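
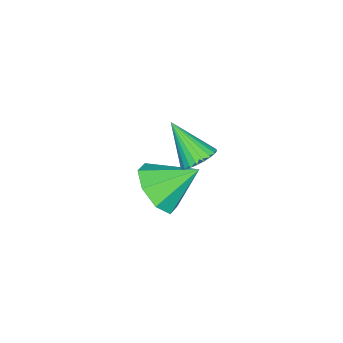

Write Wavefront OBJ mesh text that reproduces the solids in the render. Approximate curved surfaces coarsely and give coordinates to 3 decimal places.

v -0.762 1.166 -0.215
v -0.114 1.046 -0.249
v -0.898 0.074 1.015
v -0.121 1.239 -0.079
v -0.225 1.421 0.071
v -0.411 1.564 0.177
v -0.651 1.646 0.224
v -0.907 1.655 0.203
v -1.142 1.59 0.119
v -1.318 1.46 -0.016
v -1.41 1.285 -0.181
v -1.404 1.092 -0.351
v -1.299 0.91 -0.501
v -1.113 0.767 -0.607
v -0.874 0.685 -0.654
v -0.617 0.676 -0.633
v -0.383 0.742 -0.549
v -0.206 0.872 -0.415
v -1.582 -0.852 -3.45
v -0.742 -0.917 -2.774
v -2.298 0.292 -2.45
v -0.635 -0.341 -3.357
v -1.083 -0.064 -3.995
v -1.823 -0.249 -4.313
v -2.422 -0.787 -4.126
v -2.529 -1.364 -3.543
v -2.081 -1.64 -2.905
v -1.341 -1.455 -2.587
f 2 1 4
f 2 4 3
f 4 1 5
f 4 5 3
f 5 1 6
f 5 6 3
f 6 1 7
f 6 7 3
f 7 1 8
f 7 8 3
f 8 1 9
f 8 9 3
f 9 1 10
f 9 10 3
f 10 1 11
f 10 11 3
f 11 1 12
f 11 12 3
f 12 1 13
f 12 13 3
f 13 1 14
f 13 14 3
f 14 1 15
f 14 15 3
f 15 1 16
f 15 16 3
f 16 1 17
f 16 17 3
f 17 1 18
f 17 18 3
f 18 1 2
f 18 2 3
f 20 19 22
f 20 22 21
f 22 19 23
f 22 23 21
f 23 19 24
f 23 24 21
f 24 19 25
f 24 25 21
f 25 19 26
f 25 26 21
f 26 19 27
f 26 27 21
f 27 19 28
f 27 28 21
f 28 19 20
f 28 20 21



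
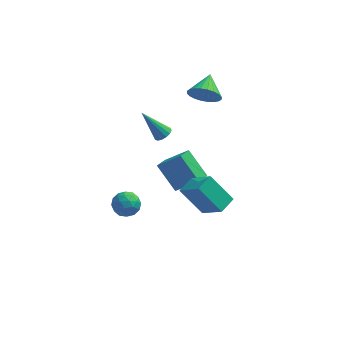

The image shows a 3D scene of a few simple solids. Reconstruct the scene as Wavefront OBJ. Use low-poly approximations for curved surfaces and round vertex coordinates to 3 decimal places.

v -1.745 2.196 0.069
v -1.258 2.225 0.419
v -2.995 2.424 1.791
v -1.316 2.519 0.337
v -1.49 2.726 0.184
v -1.731 2.792 0
v -1.976 2.697 -0.165
v -2.16 2.468 -0.268
v -2.232 2.167 -0.28
v -2.173 1.873 -0.199
v -2 1.665 -0.046
v -1.759 1.6 0.138
v -1.513 1.694 0.304
v -1.33 1.923 0.406
v -0.42 -3.221 0.349
v 0.693 -4.192 1.637
v 0.176 -2.27 0.552
v 1.289 -3.242 1.84
v 0.891 -3.718 -1.16
v 2.004 -4.69 0.128
v 1.487 -2.768 -0.957
v 2.6 -3.739 0.331
v -1.019 1.965 -5.269
v -2.179 2.984 -3.875
v -0.592 2.749 -5.487
v -1.751 3.768 -4.093
v 0.411 1.592 -3.807
v -0.748 2.611 -2.413
v 0.839 2.376 -4.025
v -0.321 3.395 -2.631
v -4.183 -2.94 -0.978
v -3.857 -2.531 -1.689
v -2.983 -3.709 -0.871
v -2.657 -3.3 -1.582
v -2.764 -2.855 -0.827
v -3.506 -2.379 -0.893
v -3.334 -3.861 -1.667
v -4.076 -3.385 -1.733
v -3.333 -3.1 -2.115
v -2.98 -2.478 -1.596
v -3.86 -3.762 -0.964
v -3.507 -3.14 -0.445
v -4.125 -2.668 -1.343
v -2.715 -3.572 -1.217
v -2.778 -3.31 -0.773
v -2.586 -3.07 -1.191
v -3.919 -2.579 -0.875
v -3.727 -2.338 -1.293
v -3.085 -2.529 -0.787
v -3.113 -3.902 -1.267
v -2.921 -3.661 -1.685
v -4.254 -3.17 -1.369
v -4.062 -2.93 -1.787
v -3.755 -3.711 -1.773
v -3.625 -2.762 -2.012
v -2.92 -3.214 -1.949
v -3.318 -3.544 -1.998
v -3.754 -3.264 -2.037
v -3.418 -2.396 -1.707
v -2.713 -2.849 -1.644
v -2.776 -2.587 -1.2
v -3.212 -2.307 -1.239
v -3.11 -2.731 -1.957
v -4.127 -3.391 -0.916
v -3.422 -3.844 -0.853
v -3.628 -3.933 -1.321
v -4.064 -3.653 -1.36
v -3.92 -3.026 -0.611
v -3.215 -3.478 -0.548
v -3.086 -2.976 -0.523
v -3.522 -2.696 -0.562
v -3.73 -3.509 -0.603
v 0.582 3 3.148
v 1.149 3.246 2.312
v 0.838 4.46 3.752
v 0.779 3.361 2.193
v 0.378 3.42 2.219
v 0.009 3.416 2.387
v -0.274 3.348 2.67
v -0.426 3.228 3.027
v -0.424 3.072 3.401
v -0.27 2.906 3.738
v 0.014 2.754 3.985
v 0.385 2.64 4.104
v 0.786 2.58 4.078
v 1.155 2.585 3.91
v 1.437 2.652 3.627
v 1.589 2.773 3.27
v 1.588 2.928 2.895
v 1.433 3.094 2.559
f 2 1 4
f 2 4 3
f 4 1 5
f 4 5 3
f 5 1 6
f 5 6 3
f 6 1 7
f 6 7 3
f 7 1 8
f 7 8 3
f 8 1 9
f 8 9 3
f 9 1 10
f 9 10 3
f 10 1 11
f 10 11 3
f 11 1 12
f 11 12 3
f 12 1 13
f 12 13 3
f 13 1 14
f 13 14 3
f 14 1 2
f 14 2 3
f 16 18 15
f 19 16 15
f 15 18 17
f 17 19 15
f 16 22 18
f 20 16 19
f 20 22 16
f 18 22 17
f 21 19 17
f 17 22 21
f 21 20 19
f 22 20 21
f 24 26 23
f 27 24 23
f 23 26 25
f 25 27 23
f 24 30 26
f 28 24 27
f 28 30 24
f 26 30 25
f 29 27 25
f 25 30 29
f 29 28 27
f 30 28 29
f 31 68 47
f 68 42 71
f 47 71 36
f 68 71 47
f 31 47 43
f 47 36 48
f 43 48 32
f 47 48 43
f 31 43 52
f 43 32 53
f 52 53 38
f 43 53 52
f 31 52 64
f 52 38 67
f 64 67 41
f 52 67 64
f 31 64 68
f 64 41 72
f 68 72 42
f 64 72 68
f 32 48 59
f 48 36 62
f 59 62 40
f 48 62 59
f 36 71 49
f 71 42 70
f 49 70 35
f 71 70 49
f 42 72 69
f 72 41 65
f 69 65 33
f 72 65 69
f 41 67 66
f 67 38 54
f 66 54 37
f 67 54 66
f 38 53 58
f 53 32 55
f 58 55 39
f 53 55 58
f 34 60 46
f 60 40 61
f 46 61 35
f 60 61 46
f 34 46 44
f 46 35 45
f 44 45 33
f 46 45 44
f 34 44 51
f 44 33 50
f 51 50 37
f 44 50 51
f 34 51 56
f 51 37 57
f 56 57 39
f 51 57 56
f 34 56 60
f 56 39 63
f 60 63 40
f 56 63 60
f 35 61 49
f 61 40 62
f 49 62 36
f 61 62 49
f 33 45 69
f 45 35 70
f 69 70 42
f 45 70 69
f 37 50 66
f 50 33 65
f 66 65 41
f 50 65 66
f 39 57 58
f 57 37 54
f 58 54 38
f 57 54 58
f 40 63 59
f 63 39 55
f 59 55 32
f 63 55 59
f 74 73 76
f 74 76 75
f 76 73 77
f 76 77 75
f 77 73 78
f 77 78 75
f 78 73 79
f 78 79 75
f 79 73 80
f 79 80 75
f 80 73 81
f 80 81 75
f 81 73 82
f 81 82 75
f 82 73 83
f 82 83 75
f 83 73 84
f 83 84 75
f 84 73 85
f 84 85 75
f 85 73 86
f 85 86 75
f 86 73 87
f 86 87 75
f 87 73 88
f 87 88 75
f 88 73 89
f 88 89 75
f 89 73 90
f 89 90 75
f 90 73 74
f 90 74 75



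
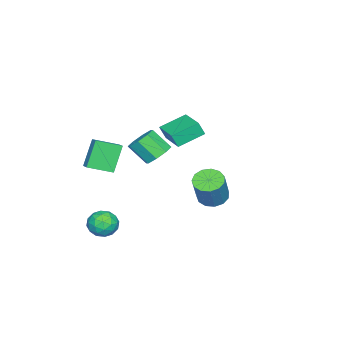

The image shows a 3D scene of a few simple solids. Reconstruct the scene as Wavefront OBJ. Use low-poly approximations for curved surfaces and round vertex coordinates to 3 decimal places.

v 2.276 -0.089 2.324
v 2.629 -0.661 1.741
v 2.677 -1.723 2.813
v 2.324 -1.151 3.396
v 3.103 -0.303 2.074
v 3.151 -1.365 3.147
v 3.092 0.18 2.554
v 3.141 -0.881 3.626
v 2.603 0.506 2.899
v 2.652 -0.556 3.971
v 1.923 0.483 2.907
v 1.971 -0.579 3.979
v 1.449 0.125 2.573
v 1.497 -0.937 3.646
v 1.459 -0.359 2.094
v 1.508 -1.42 3.166
v 1.948 -0.684 1.749
v 1.997 -1.746 2.821
v 2.826 -2.724 0.726
v 1.879 -2.648 2.313
v 3.392 -2.219 1.039
v 2.445 -2.144 2.626
v 3.615 -3.936 1.254
v 2.668 -3.861 2.841
v 4.181 -3.432 1.567
v 3.234 -3.356 3.154
v -5.041 -1.458 0.619
v -4.87 -1.79 1.504
v -3.748 -0.078 0.887
v -3.576 -0.411 1.771
v -3.764 -2.529 -0.031
v -3.592 -2.862 0.853
v -2.47 -1.15 0.236
v -2.299 -1.482 1.121
v 3.644 -2.305 -2.963
v 4.099 -2.914 -3.527
v 2.361 -3.126 -3.113
v 2.816 -3.735 -3.677
v 3.03 -3.692 -2.756
v 3.823 -3.185 -2.663
v 2.637 -2.855 -3.977
v 3.43 -2.348 -3.884
v 3.477 -3.254 -4.153
v 3.719 -3.771 -3.399
v 2.741 -2.269 -3.241
v 2.983 -2.786 -2.487
v 3.985 -2.537 -3.232
v 2.475 -3.503 -3.408
v 2.601 -3.477 -2.867
v 2.869 -3.835 -3.198
v 3.822 -2.697 -2.724
v 4.09 -3.054 -3.056
v 3.461 -3.512 -2.602
v 2.37 -2.986 -3.584
v 2.638 -3.343 -3.916
v 3.591 -2.205 -3.442
v 3.859 -2.563 -3.773
v 2.999 -2.528 -4.038
v 3.886 -3.095 -3.931
v 3.132 -3.578 -4.019
v 3.027 -3.061 -4.196
v 3.493 -2.763 -4.141
v 4.029 -3.399 -3.488
v 3.274 -3.882 -3.576
v 3.4 -3.856 -3.035
v 3.866 -3.558 -2.98
v 3.663 -3.599 -3.856
v 3.186 -2.158 -3.064
v 2.431 -2.641 -3.152
v 2.594 -2.482 -3.66
v 3.06 -2.184 -3.605
v 3.328 -2.462 -2.621
v 2.574 -2.945 -2.709
v 2.967 -3.277 -2.499
v 3.433 -2.979 -2.444
v 2.797 -2.441 -2.784
v 0.385 2.246 -1.271
v 1.035 1.7 -1.571
v 1.945 1.828 0.172
v 1.295 2.374 0.471
v 1.182 2.172 -1.682
v 2.092 2.3 0.06
v 1.077 2.668 -1.663
v 1.987 2.795 0.079
v 0.752 3.03 -1.52
v 1.661 3.157 0.223
v 0.31 3.143 -1.298
v 1.22 3.27 0.445
v -0.108 2.971 -1.067
v 0.802 3.099 0.676
v -0.369 2.569 -0.901
v 0.541 2.697 0.841
v -0.391 2.065 -0.853
v 0.519 2.192 0.89
v -0.166 1.618 -0.938
v 0.743 1.746 0.805
v 0.233 1.371 -1.128
v 1.143 1.498 0.615
v 0.681 1.401 -1.364
v 1.591 1.529 0.379
f 2 1 5
f 2 5 3
f 3 5 6
f 3 6 4
f 5 1 7
f 5 7 6
f 6 7 8
f 6 8 4
f 7 1 9
f 7 9 8
f 8 9 10
f 8 10 4
f 9 1 11
f 9 11 10
f 10 11 12
f 10 12 4
f 11 1 13
f 11 13 12
f 12 13 14
f 12 14 4
f 13 1 15
f 13 15 14
f 14 15 16
f 14 16 4
f 15 1 17
f 15 17 16
f 16 17 18
f 16 18 4
f 17 1 2
f 17 2 18
f 18 2 3
f 18 3 4
f 20 22 19
f 23 20 19
f 19 22 21
f 21 23 19
f 20 26 22
f 24 20 23
f 24 26 20
f 22 26 21
f 25 23 21
f 21 26 25
f 25 24 23
f 26 24 25
f 28 30 27
f 31 28 27
f 27 30 29
f 29 31 27
f 28 34 30
f 32 28 31
f 32 34 28
f 30 34 29
f 33 31 29
f 29 34 33
f 33 32 31
f 34 32 33
f 35 72 51
f 72 46 75
f 51 75 40
f 72 75 51
f 35 51 47
f 51 40 52
f 47 52 36
f 51 52 47
f 35 47 56
f 47 36 57
f 56 57 42
f 47 57 56
f 35 56 68
f 56 42 71
f 68 71 45
f 56 71 68
f 35 68 72
f 68 45 76
f 72 76 46
f 68 76 72
f 36 52 63
f 52 40 66
f 63 66 44
f 52 66 63
f 40 75 53
f 75 46 74
f 53 74 39
f 75 74 53
f 46 76 73
f 76 45 69
f 73 69 37
f 76 69 73
f 45 71 70
f 71 42 58
f 70 58 41
f 71 58 70
f 42 57 62
f 57 36 59
f 62 59 43
f 57 59 62
f 38 64 50
f 64 44 65
f 50 65 39
f 64 65 50
f 38 50 48
f 50 39 49
f 48 49 37
f 50 49 48
f 38 48 55
f 48 37 54
f 55 54 41
f 48 54 55
f 38 55 60
f 55 41 61
f 60 61 43
f 55 61 60
f 38 60 64
f 60 43 67
f 64 67 44
f 60 67 64
f 39 65 53
f 65 44 66
f 53 66 40
f 65 66 53
f 37 49 73
f 49 39 74
f 73 74 46
f 49 74 73
f 41 54 70
f 54 37 69
f 70 69 45
f 54 69 70
f 43 61 62
f 61 41 58
f 62 58 42
f 61 58 62
f 44 67 63
f 67 43 59
f 63 59 36
f 67 59 63
f 78 77 81
f 78 81 79
f 79 81 82
f 79 82 80
f 81 77 83
f 81 83 82
f 82 83 84
f 82 84 80
f 83 77 85
f 83 85 84
f 84 85 86
f 84 86 80
f 85 77 87
f 85 87 86
f 86 87 88
f 86 88 80
f 87 77 89
f 87 89 88
f 88 89 90
f 88 90 80
f 89 77 91
f 89 91 90
f 90 91 92
f 90 92 80
f 91 77 93
f 91 93 92
f 92 93 94
f 92 94 80
f 93 77 95
f 93 95 94
f 94 95 96
f 94 96 80
f 95 77 97
f 95 97 96
f 96 97 98
f 96 98 80
f 97 77 99
f 97 99 98
f 98 99 100
f 98 100 80
f 99 77 78
f 99 78 100
f 100 78 79
f 100 79 80



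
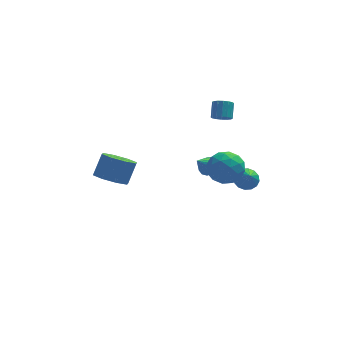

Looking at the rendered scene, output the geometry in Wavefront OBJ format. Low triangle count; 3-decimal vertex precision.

v 1.293 -3.329 3.465
v 2.329 -3.407 3.195
v 0.871 -4.373 2.145
v 1.907 -4.451 1.875
v 1.553 -4.903 2.782
v 1.814 -4.257 3.597
v 1.386 -3.523 1.743
v 1.647 -2.877 2.558
v 2.386 -3.526 2.131
v 2.489 -4.379 2.773
v 0.711 -3.401 2.567
v 0.814 -4.254 3.209
v 1.848 -3.276 3.446
v 1.352 -4.504 1.894
v 1.144 -4.769 2.427
v 1.753 -4.815 2.268
v 1.546 -3.776 3.682
v 2.154 -3.822 3.524
v 1.698 -4.701 3.281
v 1.046 -3.958 1.816
v 1.654 -4.004 1.658
v 1.447 -2.965 3.072
v 2.056 -3.011 2.913
v 1.502 -3.079 2.059
v 2.49 -3.392 2.662
v 2.242 -4.006 1.886
v 1.936 -3.46 1.808
v 2.09 -3.081 2.288
v 2.551 -3.894 3.039
v 2.303 -4.507 2.263
v 2.095 -4.773 2.796
v 2.248 -4.393 3.276
v 2.584 -3.964 2.414
v 0.897 -3.273 3.077
v 0.649 -3.886 2.301
v 0.952 -3.387 2.064
v 1.105 -3.007 2.544
v 0.958 -3.774 3.454
v 0.71 -4.388 2.678
v 1.11 -4.699 3.052
v 1.264 -4.32 3.532
v 0.616 -3.816 2.926
v 2.13 1.875 2.484
v 2.457 2.192 2.108
v 2.617 2.921 2.86
v 2.29 2.605 3.236
v 2.171 2.293 2.07
v 2.331 3.023 2.822
v 1.875 2.283 2.142
v 2.035 3.013 2.895
v 1.647 2.164 2.307
v 1.807 2.893 3.059
v 1.548 1.967 2.518
v 1.708 2.697 3.271
v 1.605 1.746 2.721
v 1.766 2.475 3.473
v 1.803 1.559 2.86
v 1.963 2.288 3.612
v 2.089 1.457 2.898
v 2.249 2.187 3.65
v 2.385 1.467 2.825
v 2.545 2.197 3.578
v 2.613 1.587 2.661
v 2.773 2.316 3.413
v 2.712 1.783 2.449
v 2.872 2.513 3.202
v 2.654 2.005 2.247
v 2.815 2.734 2.999
v -4.171 -1.583 0.493
v -3.358 -2.198 0.459
v -2.836 -1.572 1.634
v -3.649 -0.957 1.667
v -3.25 -1.537 0.058
v -2.727 -0.911 1.233
v -3.681 -0.903 -0.088
v -3.158 -0.277 1.087
v -4.399 -0.667 0.106
v -3.876 -0.041 1.281
v -4.984 -0.968 0.526
v -4.462 -0.342 1.701
v -5.093 -1.629 0.927
v -4.57 -1.003 2.102
v -4.662 -2.263 1.073
v -4.139 -1.637 2.248
v -3.944 -2.499 0.879
v -3.421 -1.873 2.054
v 3.097 -1.128 -0.406
v 3.62 -1.456 -0.776
v 3.203 -1.832 0.366
v 3.795 -1.201 -0.568
v 3.783 -0.927 -0.316
v 3.587 -0.706 -0.089
v 3.259 -0.599 0.054
v 2.889 -0.633 0.073
v 2.574 -0.8 -0.036
v 2.399 -1.055 -0.244
v 2.412 -1.33 -0.496
v 2.608 -1.55 -0.724
v 2.935 -1.658 -0.866
v 3.306 -1.623 -0.886
v 1.499 2.298 -1.754
v 1.908 1.782 -1.71
v 0.781 1.802 -0.886
v 2.03 2.034 -1.465
v 1.984 2.369 -1.312
v 1.783 2.682 -1.299
v 1.492 2.873 -1.43
v 1.203 2.881 -1.664
v 1.008 2.705 -1.927
v 0.969 2.399 -2.134
v 1.098 2.061 -2.221
v 1.354 1.798 -2.159
v 1.656 1.694 -1.969
f 1 38 17
f 38 12 41
f 17 41 6
f 38 41 17
f 1 17 13
f 17 6 18
f 13 18 2
f 17 18 13
f 1 13 22
f 13 2 23
f 22 23 8
f 13 23 22
f 1 22 34
f 22 8 37
f 34 37 11
f 22 37 34
f 1 34 38
f 34 11 42
f 38 42 12
f 34 42 38
f 2 18 29
f 18 6 32
f 29 32 10
f 18 32 29
f 6 41 19
f 41 12 40
f 19 40 5
f 41 40 19
f 12 42 39
f 42 11 35
f 39 35 3
f 42 35 39
f 11 37 36
f 37 8 24
f 36 24 7
f 37 24 36
f 8 23 28
f 23 2 25
f 28 25 9
f 23 25 28
f 4 30 16
f 30 10 31
f 16 31 5
f 30 31 16
f 4 16 14
f 16 5 15
f 14 15 3
f 16 15 14
f 4 14 21
f 14 3 20
f 21 20 7
f 14 20 21
f 4 21 26
f 21 7 27
f 26 27 9
f 21 27 26
f 4 26 30
f 26 9 33
f 30 33 10
f 26 33 30
f 5 31 19
f 31 10 32
f 19 32 6
f 31 32 19
f 3 15 39
f 15 5 40
f 39 40 12
f 15 40 39
f 7 20 36
f 20 3 35
f 36 35 11
f 20 35 36
f 9 27 28
f 27 7 24
f 28 24 8
f 27 24 28
f 10 33 29
f 33 9 25
f 29 25 2
f 33 25 29
f 44 43 47
f 44 47 45
f 45 47 48
f 45 48 46
f 47 43 49
f 47 49 48
f 48 49 50
f 48 50 46
f 49 43 51
f 49 51 50
f 50 51 52
f 50 52 46
f 51 43 53
f 51 53 52
f 52 53 54
f 52 54 46
f 53 43 55
f 53 55 54
f 54 55 56
f 54 56 46
f 55 43 57
f 55 57 56
f 56 57 58
f 56 58 46
f 57 43 59
f 57 59 58
f 58 59 60
f 58 60 46
f 59 43 61
f 59 61 60
f 60 61 62
f 60 62 46
f 61 43 63
f 61 63 62
f 62 63 64
f 62 64 46
f 63 43 65
f 63 65 64
f 64 65 66
f 64 66 46
f 65 43 67
f 65 67 66
f 66 67 68
f 66 68 46
f 67 43 44
f 67 44 68
f 68 44 45
f 68 45 46
f 70 69 73
f 70 73 71
f 71 73 74
f 71 74 72
f 73 69 75
f 73 75 74
f 74 75 76
f 74 76 72
f 75 69 77
f 75 77 76
f 76 77 78
f 76 78 72
f 77 69 79
f 77 79 78
f 78 79 80
f 78 80 72
f 79 69 81
f 79 81 80
f 80 81 82
f 80 82 72
f 81 69 83
f 81 83 82
f 82 83 84
f 82 84 72
f 83 69 85
f 83 85 84
f 84 85 86
f 84 86 72
f 85 69 70
f 85 70 86
f 86 70 71
f 86 71 72
f 88 87 90
f 88 90 89
f 90 87 91
f 90 91 89
f 91 87 92
f 91 92 89
f 92 87 93
f 92 93 89
f 93 87 94
f 93 94 89
f 94 87 95
f 94 95 89
f 95 87 96
f 95 96 89
f 96 87 97
f 96 97 89
f 97 87 98
f 97 98 89
f 98 87 99
f 98 99 89
f 99 87 100
f 99 100 89
f 100 87 88
f 100 88 89
f 102 101 104
f 102 104 103
f 104 101 105
f 104 105 103
f 105 101 106
f 105 106 103
f 106 101 107
f 106 107 103
f 107 101 108
f 107 108 103
f 108 101 109
f 108 109 103
f 109 101 110
f 109 110 103
f 110 101 111
f 110 111 103
f 111 101 112
f 111 112 103
f 112 101 113
f 112 113 103
f 113 101 102
f 113 102 103



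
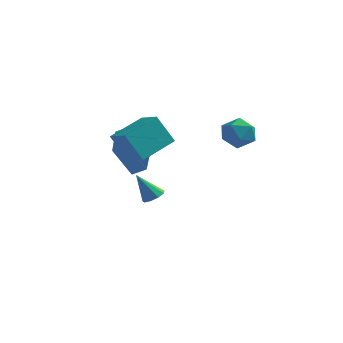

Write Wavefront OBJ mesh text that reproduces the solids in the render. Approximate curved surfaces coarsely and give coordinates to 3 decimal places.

v -1.803 3.485 -2.152
v -1.267 3.464 -1.84
v -2.617 3.275 -0.768
v -1.407 3.864 -1.862
v -1.732 4.087 -2.019
v -2.09 4.028 -2.239
v -2.314 3.715 -2.418
v -2.298 3.295 -2.473
v -2.051 2.964 -2.378
v -1.687 2.877 -2.177
v -1.378 3.074 -1.965
v 3.437 2.008 2.964
v 4.101 1.437 3.296
v 2.459 1.463 3.984
v 3.123 0.892 4.316
v 3.192 1.816 4.446
v 3.796 2.153 3.816
v 2.764 0.747 3.464
v 3.368 1.084 2.834
v 3.684 0.658 3.605
v 3.949 1.319 4.212
v 2.611 1.581 3.068
v 2.876 2.242 3.675
v -2.244 1.955 -0.128
v -3.624 2.769 0.893
v -1.755 2.564 0.048
v -3.135 3.378 1.068
v -1.565 0.902 1.632
v -2.945 1.716 2.652
v -1.076 1.511 1.807
v -2.456 2.325 2.828
v -1.372 -0.327 1.831
v -2.18 -0.531 3.301
v -0.548 1.373 2.519
v -1.357 1.169 3.989
v -0.323 -1.029 2.311
v -1.132 -1.233 3.781
v 0.5 0.671 2.999
v -0.308 0.467 4.469
f 2 1 4
f 2 4 3
f 4 1 5
f 4 5 3
f 5 1 6
f 5 6 3
f 6 1 7
f 6 7 3
f 7 1 8
f 7 8 3
f 8 1 9
f 8 9 3
f 9 1 10
f 9 10 3
f 10 1 11
f 10 11 3
f 11 1 2
f 11 2 3
f 12 23 17
f 12 17 13
f 12 13 19
f 12 19 22
f 12 22 23
f 13 17 21
f 17 23 16
f 23 22 14
f 22 19 18
f 19 13 20
f 15 21 16
f 15 16 14
f 15 14 18
f 15 18 20
f 15 20 21
f 16 21 17
f 14 16 23
f 18 14 22
f 20 18 19
f 21 20 13
f 25 27 24
f 28 25 24
f 24 27 26
f 26 28 24
f 25 31 27
f 29 25 28
f 29 31 25
f 27 31 26
f 30 28 26
f 26 31 30
f 30 29 28
f 31 29 30
f 33 35 32
f 36 33 32
f 32 35 34
f 34 36 32
f 33 39 35
f 37 33 36
f 37 39 33
f 35 39 34
f 38 36 34
f 34 39 38
f 38 37 36
f 39 37 38



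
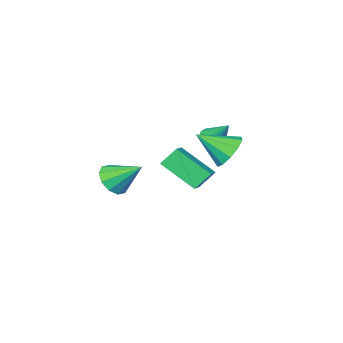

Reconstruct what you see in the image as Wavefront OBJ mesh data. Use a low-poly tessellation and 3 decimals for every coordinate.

v -2.94 -2.685 -2.387
v -2.534 -2.247 -2.713
v -3.1 -1.615 -1.153
v -2.833 -2.171 -2.818
v -3.155 -2.212 -2.825
v -3.429 -2.361 -2.731
v -3.59 -2.584 -2.558
v -3.603 -2.831 -2.346
v -3.463 -3.044 -2.143
v -3.204 -3.175 -1.996
v -2.884 -3.193 -1.938
v -2.577 -3.095 -1.984
v -2.353 -2.903 -2.121
v -2.264 -2.661 -2.319
v -2.329 -2.424 -2.533
v 3.088 -1.707 -2.939
v 3.907 -1.387 -2.707
v 2.332 -0.553 -1.861
v 3.725 -1.092 -3.15
v 3.299 -1.032 -3.512
v 2.792 -1.23 -3.656
v 2.399 -1.61 -3.526
v 2.268 -2.026 -3.171
v 2.45 -2.321 -2.728
v 2.876 -2.381 -2.366
v 3.383 -2.183 -2.222
v 3.777 -1.804 -2.353
v -1.301 -2.838 -2.591
v -0.659 -2.286 -2.285
v -2.106 -1.245 -3.771
v -1.464 -0.694 -3.466
v -0.616 -3.146 -3.474
v 0.026 -2.595 -3.169
v -1.421 -1.554 -4.655
v -0.779 -1.002 -4.349
v -1.898 0.127 -1.815
v -1.35 0.962 -1.666
v -0.722 -0.827 -0.785
v -1.777 0.927 -1.211
v -2.249 0.587 -0.987
v -2.588 0.07 -1.079
v -2.662 -0.425 -1.452
v -2.445 -0.709 -1.964
v -2.019 -0.674 -2.418
v -1.546 -0.333 -2.642
v -1.208 0.183 -2.55
v -1.133 0.678 -2.177
f 2 1 4
f 2 4 3
f 4 1 5
f 4 5 3
f 5 1 6
f 5 6 3
f 6 1 7
f 6 7 3
f 7 1 8
f 7 8 3
f 8 1 9
f 8 9 3
f 9 1 10
f 9 10 3
f 10 1 11
f 10 11 3
f 11 1 12
f 11 12 3
f 12 1 13
f 12 13 3
f 13 1 14
f 13 14 3
f 14 1 15
f 14 15 3
f 15 1 2
f 15 2 3
f 17 16 19
f 17 19 18
f 19 16 20
f 19 20 18
f 20 16 21
f 20 21 18
f 21 16 22
f 21 22 18
f 22 16 23
f 22 23 18
f 23 16 24
f 23 24 18
f 24 16 25
f 24 25 18
f 25 16 26
f 25 26 18
f 26 16 27
f 26 27 18
f 27 16 17
f 27 17 18
f 29 31 28
f 32 29 28
f 28 31 30
f 30 32 28
f 29 35 31
f 33 29 32
f 33 35 29
f 31 35 30
f 34 32 30
f 30 35 34
f 34 33 32
f 35 33 34
f 37 36 39
f 37 39 38
f 39 36 40
f 39 40 38
f 40 36 41
f 40 41 38
f 41 36 42
f 41 42 38
f 42 36 43
f 42 43 38
f 43 36 44
f 43 44 38
f 44 36 45
f 44 45 38
f 45 36 46
f 45 46 38
f 46 36 47
f 46 47 38
f 47 36 37
f 47 37 38



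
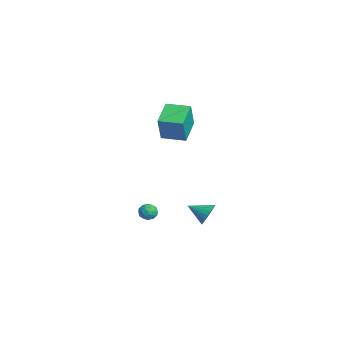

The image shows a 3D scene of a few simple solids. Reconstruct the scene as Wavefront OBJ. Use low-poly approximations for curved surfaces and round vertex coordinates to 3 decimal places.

v -3.887 -2.895 2.711
v -3.232 -3.256 4.469
v -5.338 -2.04 3.427
v -4.684 -2.402 5.185
v -3.096 -1.538 2.695
v -2.442 -1.9 4.453
v -4.548 -0.684 3.411
v -3.893 -1.045 5.169
v -3.588 0.008 -4.173
v -2.991 -0.032 -3.556
v -4.272 -1.128 -3.587
v -3.233 0.188 -3.411
v -3.536 0.377 -3.398
v -3.848 0.502 -3.519
v -4.116 0.542 -3.753
v -4.292 0.49 -4.06
v -4.346 0.354 -4.386
v -4.27 0.159 -4.676
v -4.075 -0.063 -4.878
v -3.797 -0.272 -4.959
v -3.482 -0.433 -4.904
v -3.186 -0.517 -4.722
v -2.959 -0.511 -4.446
v -2.841 -0.415 -4.122
v -2.852 -0.246 -3.807
v -3.055 -3.477 -2.797
v -2.664 -3.838 -3.155
v -3.876 -3.882 -3.285
v -3.485 -4.243 -3.643
v -3.548 -4.364 -3.016
v -3.04 -4.113 -2.715
v -3.5 -3.607 -3.725
v -2.992 -3.356 -3.424
v -2.939 -3.918 -3.729
v -2.968 -4.386 -3.291
v -3.572 -3.334 -3.149
v -3.601 -3.802 -2.711
v -2.787 -3.622 -2.933
v -3.753 -4.098 -3.507
v -3.79 -4.169 -3.138
v -3.56 -4.381 -3.349
v -3.008 -3.784 -2.674
v -2.779 -3.996 -2.885
v -3.298 -4.305 -2.803
v -3.761 -3.724 -3.555
v -3.532 -3.936 -3.766
v -2.98 -3.339 -3.091
v -2.75 -3.551 -3.302
v -3.242 -3.415 -3.637
v -2.719 -3.881 -3.481
v -3.202 -4.119 -3.768
v -3.21 -3.745 -3.816
v -2.912 -3.598 -3.639
v -2.736 -4.156 -3.224
v -3.219 -4.394 -3.51
v -3.256 -4.465 -3.142
v -2.958 -4.318 -2.965
v -2.898 -4.203 -3.561
v -3.321 -3.326 -2.93
v -3.804 -3.564 -3.216
v -3.582 -3.402 -3.475
v -3.284 -3.255 -3.298
v -3.338 -3.601 -2.672
v -3.821 -3.839 -2.959
v -3.628 -4.122 -2.801
v -3.33 -3.975 -2.624
v -3.642 -3.517 -2.879
f 2 4 1
f 5 2 1
f 1 4 3
f 3 5 1
f 2 8 4
f 6 2 5
f 6 8 2
f 4 8 3
f 7 5 3
f 3 8 7
f 7 6 5
f 8 6 7
f 10 9 12
f 10 12 11
f 12 9 13
f 12 13 11
f 13 9 14
f 13 14 11
f 14 9 15
f 14 15 11
f 15 9 16
f 15 16 11
f 16 9 17
f 16 17 11
f 17 9 18
f 17 18 11
f 18 9 19
f 18 19 11
f 19 9 20
f 19 20 11
f 20 9 21
f 20 21 11
f 21 9 22
f 21 22 11
f 22 9 23
f 22 23 11
f 23 9 24
f 23 24 11
f 24 9 25
f 24 25 11
f 25 9 10
f 25 10 11
f 26 63 42
f 63 37 66
f 42 66 31
f 63 66 42
f 26 42 38
f 42 31 43
f 38 43 27
f 42 43 38
f 26 38 47
f 38 27 48
f 47 48 33
f 38 48 47
f 26 47 59
f 47 33 62
f 59 62 36
f 47 62 59
f 26 59 63
f 59 36 67
f 63 67 37
f 59 67 63
f 27 43 54
f 43 31 57
f 54 57 35
f 43 57 54
f 31 66 44
f 66 37 65
f 44 65 30
f 66 65 44
f 37 67 64
f 67 36 60
f 64 60 28
f 67 60 64
f 36 62 61
f 62 33 49
f 61 49 32
f 62 49 61
f 33 48 53
f 48 27 50
f 53 50 34
f 48 50 53
f 29 55 41
f 55 35 56
f 41 56 30
f 55 56 41
f 29 41 39
f 41 30 40
f 39 40 28
f 41 40 39
f 29 39 46
f 39 28 45
f 46 45 32
f 39 45 46
f 29 46 51
f 46 32 52
f 51 52 34
f 46 52 51
f 29 51 55
f 51 34 58
f 55 58 35
f 51 58 55
f 30 56 44
f 56 35 57
f 44 57 31
f 56 57 44
f 28 40 64
f 40 30 65
f 64 65 37
f 40 65 64
f 32 45 61
f 45 28 60
f 61 60 36
f 45 60 61
f 34 52 53
f 52 32 49
f 53 49 33
f 52 49 53
f 35 58 54
f 58 34 50
f 54 50 27
f 58 50 54



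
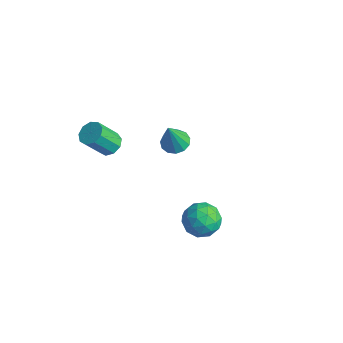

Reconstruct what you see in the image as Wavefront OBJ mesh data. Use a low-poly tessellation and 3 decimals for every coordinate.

v -3.064 -1.643 2.906
v -2.386 -1.51 3.142
v -2.678 -2.484 4.53
v -3.356 -2.617 4.294
v -2.7 -1.164 3.319
v -2.991 -2.137 4.707
v -3.184 -1.042 3.303
v -3.475 -2.016 4.69
v -3.612 -1.202 3.101
v -3.903 -2.175 4.489
v -3.784 -1.568 2.808
v -4.075 -2.541 4.196
v -3.619 -1.969 2.561
v -3.91 -2.943 3.949
v -3.194 -2.218 2.476
v -3.486 -3.192 3.863
v -2.709 -2.198 2.591
v -3.001 -3.172 3.979
v -2.39 -1.918 2.855
v -2.682 -2.892 4.242
v -3.718 3.2 -0.817
v -2.907 3.135 -0.917
v -3.542 2.56 1.017
v -2.984 3.562 -0.76
v -3.294 3.875 -0.621
v -3.739 3.974 -0.544
v -4.177 3.827 -0.554
v -4.469 3.481 -0.647
v -4.523 3.046 -0.794
v -4.321 2.66 -0.948
v -3.927 2.446 -1.06
v -3.467 2.471 -1.096
v -3.087 2.728 -1.042
v 2.653 0.272 1.013
v 3.56 0.045 0.508
v 2.3 -1.405 1.132
v 3.207 -1.632 0.627
v 3.232 -1.231 1.611
v 3.45 -0.195 1.537
v 2.41 -1.165 0.103
v 2.628 -0.129 0.029
v 3.409 -0.843 -0.054
v 3.918 -0.884 0.878
v 1.942 -0.476 0.762
v 2.451 -0.517 1.694
v 3.137 0.306 0.75
v 2.723 -1.666 0.89
v 2.737 -1.43 1.468
v 3.27 -1.564 1.171
v 3.073 0.165 1.355
v 3.606 0.032 1.058
v 3.413 -0.719 1.706
v 2.254 -1.392 0.582
v 2.787 -1.525 0.285
v 2.59 0.204 0.469
v 3.123 0.07 0.172
v 2.447 -0.641 -0.066
v 3.582 -0.349 0.123
v 3.374 -1.335 0.193
v 2.906 -1.061 -0.115
v 3.034 -0.452 -0.158
v 3.881 -0.373 0.671
v 3.673 -1.359 0.741
v 3.688 -1.124 1.319
v 3.816 -0.514 1.275
v 3.792 -0.896 0.34
v 2.187 -0.001 0.899
v 1.979 -0.987 0.969
v 2.044 -0.846 0.365
v 2.172 -0.236 0.321
v 2.486 -0.025 1.447
v 2.278 -1.011 1.517
v 2.826 -0.908 1.798
v 2.954 -0.299 1.755
v 2.068 -0.464 1.3
f 2 1 5
f 2 5 3
f 3 5 6
f 3 6 4
f 5 1 7
f 5 7 6
f 6 7 8
f 6 8 4
f 7 1 9
f 7 9 8
f 8 9 10
f 8 10 4
f 9 1 11
f 9 11 10
f 10 11 12
f 10 12 4
f 11 1 13
f 11 13 12
f 12 13 14
f 12 14 4
f 13 1 15
f 13 15 14
f 14 15 16
f 14 16 4
f 15 1 17
f 15 17 16
f 16 17 18
f 16 18 4
f 17 1 19
f 17 19 18
f 18 19 20
f 18 20 4
f 19 1 2
f 19 2 20
f 20 2 3
f 20 3 4
f 22 21 24
f 22 24 23
f 24 21 25
f 24 25 23
f 25 21 26
f 25 26 23
f 26 21 27
f 26 27 23
f 27 21 28
f 27 28 23
f 28 21 29
f 28 29 23
f 29 21 30
f 29 30 23
f 30 21 31
f 30 31 23
f 31 21 32
f 31 32 23
f 32 21 33
f 32 33 23
f 33 21 22
f 33 22 23
f 34 71 50
f 71 45 74
f 50 74 39
f 71 74 50
f 34 50 46
f 50 39 51
f 46 51 35
f 50 51 46
f 34 46 55
f 46 35 56
f 55 56 41
f 46 56 55
f 34 55 67
f 55 41 70
f 67 70 44
f 55 70 67
f 34 67 71
f 67 44 75
f 71 75 45
f 67 75 71
f 35 51 62
f 51 39 65
f 62 65 43
f 51 65 62
f 39 74 52
f 74 45 73
f 52 73 38
f 74 73 52
f 45 75 72
f 75 44 68
f 72 68 36
f 75 68 72
f 44 70 69
f 70 41 57
f 69 57 40
f 70 57 69
f 41 56 61
f 56 35 58
f 61 58 42
f 56 58 61
f 37 63 49
f 63 43 64
f 49 64 38
f 63 64 49
f 37 49 47
f 49 38 48
f 47 48 36
f 49 48 47
f 37 47 54
f 47 36 53
f 54 53 40
f 47 53 54
f 37 54 59
f 54 40 60
f 59 60 42
f 54 60 59
f 37 59 63
f 59 42 66
f 63 66 43
f 59 66 63
f 38 64 52
f 64 43 65
f 52 65 39
f 64 65 52
f 36 48 72
f 48 38 73
f 72 73 45
f 48 73 72
f 40 53 69
f 53 36 68
f 69 68 44
f 53 68 69
f 42 60 61
f 60 40 57
f 61 57 41
f 60 57 61
f 43 66 62
f 66 42 58
f 62 58 35
f 66 58 62



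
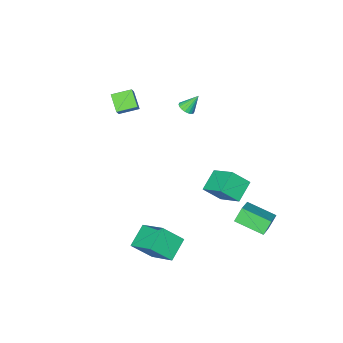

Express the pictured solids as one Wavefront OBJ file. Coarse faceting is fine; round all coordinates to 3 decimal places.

v -2.944 2.668 -3.823
v -3.466 2.615 -3.007
v -3.847 4.086 -4.309
v -4.369 4.033 -3.493
v -2.031 3.467 -3.187
v -2.553 3.414 -2.371
v -2.934 4.885 -3.673
v -3.456 4.832 -2.857
v -3.272 1.406 -1.971
v -2.469 0.877 -1.111
v -3.373 2.961 -0.919
v -2.571 2.432 -0.059
v -2.209 1.928 -2.641
v -1.407 1.399 -1.781
v -2.311 3.483 -1.589
v -1.508 2.954 -0.729
v -0.222 -3.5 3.428
v 0.259 -2.927 4.275
v -0.02 -2.619 2.717
v 0.461 -2.046 3.564
v 0.799 -3.954 3.156
v 1.28 -3.381 4.003
v 1.001 -3.073 2.445
v 1.482 -2.5 3.292
v 2.612 1.815 -2.336
v 2.463 3.503 -1.219
v 1.677 2.396 -3.34
v 1.528 4.085 -2.223
v 3.712 2.375 -3.037
v 3.563 4.064 -1.92
v 2.777 2.957 -4.041
v 2.628 4.645 -2.924
v -3.275 -3.027 0.883
v -2.843 -2.852 1.114
v -3.885 -2.773 1.837
v -2.926 -2.663 1.01
v -3.078 -2.545 0.881
v -3.269 -2.523 0.753
v -3.462 -2.601 0.65
v -3.617 -2.763 0.594
v -3.705 -2.977 0.595
v -3.707 -3.201 0.653
v -3.624 -3.391 0.757
v -3.471 -3.508 0.885
v -3.28 -3.53 1.014
v -3.088 -3.452 1.116
v -2.932 -3.29 1.173
v -2.845 -3.076 1.172
f 2 4 1
f 5 2 1
f 1 4 3
f 3 5 1
f 2 8 4
f 6 2 5
f 6 8 2
f 4 8 3
f 7 5 3
f 3 8 7
f 7 6 5
f 8 6 7
f 10 12 9
f 13 10 9
f 9 12 11
f 11 13 9
f 10 16 12
f 14 10 13
f 14 16 10
f 12 16 11
f 15 13 11
f 11 16 15
f 15 14 13
f 16 14 15
f 18 20 17
f 21 18 17
f 17 20 19
f 19 21 17
f 18 24 20
f 22 18 21
f 22 24 18
f 20 24 19
f 23 21 19
f 19 24 23
f 23 22 21
f 24 22 23
f 26 28 25
f 29 26 25
f 25 28 27
f 27 29 25
f 26 32 28
f 30 26 29
f 30 32 26
f 28 32 27
f 31 29 27
f 27 32 31
f 31 30 29
f 32 30 31
f 34 33 36
f 34 36 35
f 36 33 37
f 36 37 35
f 37 33 38
f 37 38 35
f 38 33 39
f 38 39 35
f 39 33 40
f 39 40 35
f 40 33 41
f 40 41 35
f 41 33 42
f 41 42 35
f 42 33 43
f 42 43 35
f 43 33 44
f 43 44 35
f 44 33 45
f 44 45 35
f 45 33 46
f 45 46 35
f 46 33 47
f 46 47 35
f 47 33 48
f 47 48 35
f 48 33 34
f 48 34 35



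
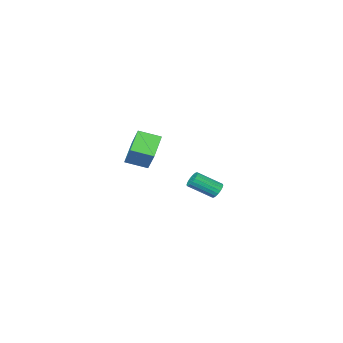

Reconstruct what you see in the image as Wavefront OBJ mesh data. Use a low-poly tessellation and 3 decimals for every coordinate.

v -3.884 -2.714 -4.345
v -3.688 -2.97 -4.827
v -2.519 -3.862 -3.877
v -2.716 -3.606 -3.395
v -3.54 -2.759 -4.81
v -2.372 -3.651 -3.86
v -3.461 -2.539 -4.701
v -2.293 -3.431 -3.751
v -3.466 -2.353 -4.521
v -2.297 -3.245 -3.571
v -3.553 -2.239 -4.307
v -2.385 -3.131 -3.357
v -3.706 -2.22 -4.1
v -2.538 -3.111 -3.15
v -3.894 -2.298 -3.941
v -2.726 -3.19 -2.992
v -4.081 -2.458 -3.863
v -2.912 -3.35 -2.913
v -4.228 -2.669 -3.88
v -3.06 -3.561 -2.93
v -4.307 -2.889 -3.989
v -3.139 -3.781 -3.039
v -4.303 -3.075 -4.169
v -3.134 -3.967 -3.219
v -4.215 -3.189 -4.383
v -3.047 -4.081 -3.433
v -4.062 -3.209 -4.59
v -2.894 -4.1 -3.64
v -3.874 -3.13 -4.748
v -2.706 -4.022 -3.799
v 3.483 -0.988 1.947
v 3.804 -0.014 3.227
v 2.549 -0.148 1.541
v 2.87 0.826 2.821
v 4.59 -0.186 1.059
v 4.911 0.788 2.339
v 3.656 0.654 0.653
v 3.977 1.628 1.933
f 2 1 5
f 2 5 3
f 3 5 6
f 3 6 4
f 5 1 7
f 5 7 6
f 6 7 8
f 6 8 4
f 7 1 9
f 7 9 8
f 8 9 10
f 8 10 4
f 9 1 11
f 9 11 10
f 10 11 12
f 10 12 4
f 11 1 13
f 11 13 12
f 12 13 14
f 12 14 4
f 13 1 15
f 13 15 14
f 14 15 16
f 14 16 4
f 15 1 17
f 15 17 16
f 16 17 18
f 16 18 4
f 17 1 19
f 17 19 18
f 18 19 20
f 18 20 4
f 19 1 21
f 19 21 20
f 20 21 22
f 20 22 4
f 21 1 23
f 21 23 22
f 22 23 24
f 22 24 4
f 23 1 25
f 23 25 24
f 24 25 26
f 24 26 4
f 25 1 27
f 25 27 26
f 26 27 28
f 26 28 4
f 27 1 29
f 27 29 28
f 28 29 30
f 28 30 4
f 29 1 2
f 29 2 30
f 30 2 3
f 30 3 4
f 32 34 31
f 35 32 31
f 31 34 33
f 33 35 31
f 32 38 34
f 36 32 35
f 36 38 32
f 34 38 33
f 37 35 33
f 33 38 37
f 37 36 35
f 38 36 37



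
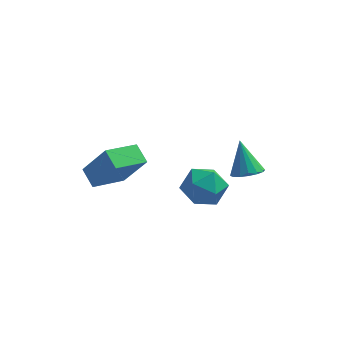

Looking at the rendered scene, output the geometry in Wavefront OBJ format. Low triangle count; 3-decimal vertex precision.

v -1.553 -1.267 0.513
v -0.665 -1.545 1.9
v -0.618 -0.261 0.116
v 0.27 -0.539 1.502
v -1.09 -1.861 0.098
v -0.202 -2.139 1.484
v -0.155 -0.855 -0.3
v 0.733 -1.133 1.087
v 1.514 1.435 -2.529
v 1.902 1.966 -1.819
v 2.938 1.214 -3.141
v 3.326 1.745 -2.431
v 2.946 0.877 -2.234
v 2.067 1.014 -1.856
v 2.773 2.166 -3.104
v 1.894 2.303 -2.726
v 2.68 2.418 -2.174
v 2.787 1.621 -1.637
v 2.053 1.559 -3.323
v 2.16 0.762 -2.786
v 3.895 2.965 -2.674
v 4.313 2.56 -2.341
v 3.505 3.635 -1.366
v 4.504 2.837 -2.426
v 4.532 3.148 -2.577
v 4.39 3.41 -2.754
v 4.114 3.552 -2.91
v 3.78 3.537 -3.002
v 3.477 3.369 -3.006
v 3.286 3.093 -2.921
v 3.258 2.782 -2.77
v 3.401 2.52 -2.593
v 3.676 2.377 -2.438
v 4.01 2.392 -2.345
f 2 4 1
f 5 2 1
f 1 4 3
f 3 5 1
f 2 8 4
f 6 2 5
f 6 8 2
f 4 8 3
f 7 5 3
f 3 8 7
f 7 6 5
f 8 6 7
f 9 20 14
f 9 14 10
f 9 10 16
f 9 16 19
f 9 19 20
f 10 14 18
f 14 20 13
f 20 19 11
f 19 16 15
f 16 10 17
f 12 18 13
f 12 13 11
f 12 11 15
f 12 15 17
f 12 17 18
f 13 18 14
f 11 13 20
f 15 11 19
f 17 15 16
f 18 17 10
f 22 21 24
f 22 24 23
f 24 21 25
f 24 25 23
f 25 21 26
f 25 26 23
f 26 21 27
f 26 27 23
f 27 21 28
f 27 28 23
f 28 21 29
f 28 29 23
f 29 21 30
f 29 30 23
f 30 21 31
f 30 31 23
f 31 21 32
f 31 32 23
f 32 21 33
f 32 33 23
f 33 21 34
f 33 34 23
f 34 21 22
f 34 22 23



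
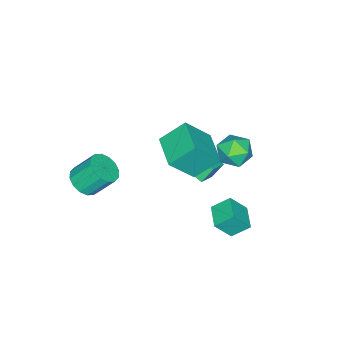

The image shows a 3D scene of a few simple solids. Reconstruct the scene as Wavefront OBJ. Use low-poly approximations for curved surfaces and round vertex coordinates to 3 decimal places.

v 2.877 -3.391 -1.483
v 3.723 -3.068 -1.397
v 3.249 -2.146 -0.192
v 2.403 -2.469 -0.277
v 3.512 -2.777 -1.702
v 3.038 -1.855 -0.497
v 3.131 -2.651 -1.949
v 2.657 -1.73 -0.743
v 2.681 -2.724 -2.07
v 2.207 -1.802 -0.864
v 2.284 -2.975 -2.034
v 1.81 -2.053 -0.828
v 2.046 -3.337 -1.85
v 1.572 -2.416 -0.645
v 2.031 -3.714 -1.568
v 1.557 -2.792 -0.363
v 2.242 -4.005 -1.263
v 1.768 -3.083 -0.058
v 2.623 -4.13 -1.017
v 2.149 -3.209 0.189
v 3.073 -4.058 -0.896
v 2.599 -3.136 0.31
v 3.47 -3.807 -0.932
v 2.996 -2.885 0.274
v 3.708 -3.444 -1.115
v 3.234 -2.523 0.09
v -2.624 2.827 -0.877
v -1.619 2.671 -0.947
v -2.781 1.429 -0.013
v -1.776 1.273 -0.083
v -2.134 2.038 0.488
v -2.037 2.902 -0.046
v -2.363 1.198 -0.914
v -2.266 2.062 -1.448
v -1.457 1.664 -0.97
v -1.316 2.183 -0.104
v -3.084 1.917 -0.856
v -2.943 2.436 0.01
v 0.53 -0.565 1.446
v -0.327 0.377 2.542
v -0.481 0.235 -0.031
v -1.337 1.177 1.065
v 1.817 0.783 1.295
v 0.961 1.725 2.391
v 0.807 1.583 -0.182
v -0.05 2.525 0.914
v -3.83 0.52 -3.956
v -4.068 -1.031 -3.384
v -2.721 0.569 -3.36
v -2.959 -0.981 -2.788
v -3.341 0.121 -4.832
v -3.579 -1.429 -4.26
v -2.232 0.171 -4.236
v -2.47 -1.38 -3.664
v -1.018 2.437 -4.775
v -0.409 1.824 -3.699
v -1.54 3.212 -4.038
v -0.932 2.599 -2.962
v 0.032 3.261 -4.898
v 0.64 2.648 -3.822
v -0.491 4.036 -4.161
v 0.118 3.423 -3.085
f 2 1 5
f 2 5 3
f 3 5 6
f 3 6 4
f 5 1 7
f 5 7 6
f 6 7 8
f 6 8 4
f 7 1 9
f 7 9 8
f 8 9 10
f 8 10 4
f 9 1 11
f 9 11 10
f 10 11 12
f 10 12 4
f 11 1 13
f 11 13 12
f 12 13 14
f 12 14 4
f 13 1 15
f 13 15 14
f 14 15 16
f 14 16 4
f 15 1 17
f 15 17 16
f 16 17 18
f 16 18 4
f 17 1 19
f 17 19 18
f 18 19 20
f 18 20 4
f 19 1 21
f 19 21 20
f 20 21 22
f 20 22 4
f 21 1 23
f 21 23 22
f 22 23 24
f 22 24 4
f 23 1 25
f 23 25 24
f 24 25 26
f 24 26 4
f 25 1 2
f 25 2 26
f 26 2 3
f 26 3 4
f 27 38 32
f 27 32 28
f 27 28 34
f 27 34 37
f 27 37 38
f 28 32 36
f 32 38 31
f 38 37 29
f 37 34 33
f 34 28 35
f 30 36 31
f 30 31 29
f 30 29 33
f 30 33 35
f 30 35 36
f 31 36 32
f 29 31 38
f 33 29 37
f 35 33 34
f 36 35 28
f 40 42 39
f 43 40 39
f 39 42 41
f 41 43 39
f 40 46 42
f 44 40 43
f 44 46 40
f 42 46 41
f 45 43 41
f 41 46 45
f 45 44 43
f 46 44 45
f 48 50 47
f 51 48 47
f 47 50 49
f 49 51 47
f 48 54 50
f 52 48 51
f 52 54 48
f 50 54 49
f 53 51 49
f 49 54 53
f 53 52 51
f 54 52 53
f 56 58 55
f 59 56 55
f 55 58 57
f 57 59 55
f 56 62 58
f 60 56 59
f 60 62 56
f 58 62 57
f 61 59 57
f 57 62 61
f 61 60 59
f 62 60 61



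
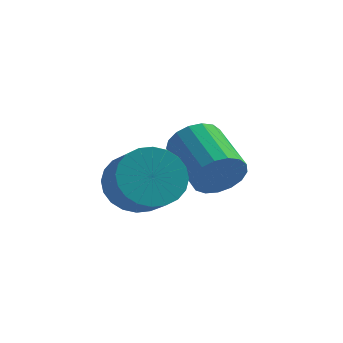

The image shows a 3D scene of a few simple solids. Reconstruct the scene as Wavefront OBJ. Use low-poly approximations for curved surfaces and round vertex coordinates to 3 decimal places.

v 0.983 -1.615 -3.965
v 1.876 -1.196 -4.181
v 2.451 -2.047 -3.45
v 1.557 -2.465 -3.235
v 1.771 -0.992 -3.861
v 2.346 -1.843 -3.13
v 1.546 -0.883 -3.556
v 2.12 -1.733 -2.825
v 1.235 -0.885 -3.314
v 1.809 -1.735 -2.583
v 0.885 -0.998 -3.172
v 1.46 -1.849 -2.441
v 0.551 -1.205 -3.15
v 1.125 -2.056 -2.419
v 0.282 -1.475 -3.252
v 0.857 -2.325 -2.521
v 0.12 -1.765 -3.463
v 0.694 -2.616 -2.732
v 0.089 -2.033 -3.75
v 0.664 -2.884 -3.019
v 0.194 -2.237 -4.07
v 0.769 -3.088 -3.339
v 0.42 -2.347 -4.375
v 0.994 -3.197 -3.644
v 0.731 -2.345 -4.617
v 1.305 -3.195 -3.886
v 1.08 -2.231 -4.759
v 1.655 -3.082 -4.028
v 1.415 -2.024 -4.781
v 1.989 -2.875 -4.05
v 1.683 -1.755 -4.679
v 2.258 -2.605 -3.948
v 1.846 -1.464 -4.468
v 2.42 -2.315 -3.737
v 3.055 -0.618 -4.018
v 3.309 -0.18 -4.675
v 2.36 1.236 -4.099
v 2.105 0.798 -3.442
v 2.975 -0.354 -4.801
v 2.025 1.063 -4.225
v 2.658 -0.588 -4.747
v 1.709 0.829 -4.171
v 2.433 -0.829 -4.526
v 1.483 0.588 -3.95
v 2.349 -1.022 -4.189
v 1.4 0.395 -3.612
v 2.428 -1.122 -3.812
v 1.479 0.295 -3.236
v 2.65 -1.107 -3.483
v 1.701 0.31 -2.907
v 2.965 -0.98 -3.277
v 2.015 0.436 -2.7
v 3.3 -0.77 -3.24
v 2.351 0.646 -2.664
v 3.579 -0.526 -3.381
v 2.63 0.891 -2.805
v 3.738 -0.302 -3.669
v 2.789 1.114 -3.093
v 3.741 -0.151 -4.036
v 2.791 1.265 -3.46
v 3.586 -0.107 -4.4
v 2.637 1.309 -3.823
f 2 1 5
f 2 5 3
f 3 5 6
f 3 6 4
f 5 1 7
f 5 7 6
f 6 7 8
f 6 8 4
f 7 1 9
f 7 9 8
f 8 9 10
f 8 10 4
f 9 1 11
f 9 11 10
f 10 11 12
f 10 12 4
f 11 1 13
f 11 13 12
f 12 13 14
f 12 14 4
f 13 1 15
f 13 15 14
f 14 15 16
f 14 16 4
f 15 1 17
f 15 17 16
f 16 17 18
f 16 18 4
f 17 1 19
f 17 19 18
f 18 19 20
f 18 20 4
f 19 1 21
f 19 21 20
f 20 21 22
f 20 22 4
f 21 1 23
f 21 23 22
f 22 23 24
f 22 24 4
f 23 1 25
f 23 25 24
f 24 25 26
f 24 26 4
f 25 1 27
f 25 27 26
f 26 27 28
f 26 28 4
f 27 1 29
f 27 29 28
f 28 29 30
f 28 30 4
f 29 1 31
f 29 31 30
f 30 31 32
f 30 32 4
f 31 1 33
f 31 33 32
f 32 33 34
f 32 34 4
f 33 1 2
f 33 2 34
f 34 2 3
f 34 3 4
f 36 35 39
f 36 39 37
f 37 39 40
f 37 40 38
f 39 35 41
f 39 41 40
f 40 41 42
f 40 42 38
f 41 35 43
f 41 43 42
f 42 43 44
f 42 44 38
f 43 35 45
f 43 45 44
f 44 45 46
f 44 46 38
f 45 35 47
f 45 47 46
f 46 47 48
f 46 48 38
f 47 35 49
f 47 49 48
f 48 49 50
f 48 50 38
f 49 35 51
f 49 51 50
f 50 51 52
f 50 52 38
f 51 35 53
f 51 53 52
f 52 53 54
f 52 54 38
f 53 35 55
f 53 55 54
f 54 55 56
f 54 56 38
f 55 35 57
f 55 57 56
f 56 57 58
f 56 58 38
f 57 35 59
f 57 59 58
f 58 59 60
f 58 60 38
f 59 35 61
f 59 61 60
f 60 61 62
f 60 62 38
f 61 35 36
f 61 36 62
f 62 36 37
f 62 37 38



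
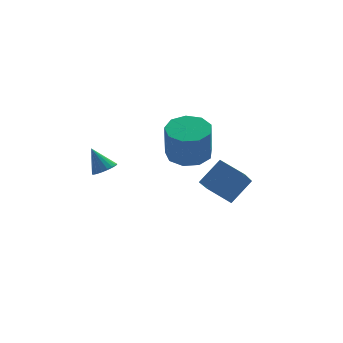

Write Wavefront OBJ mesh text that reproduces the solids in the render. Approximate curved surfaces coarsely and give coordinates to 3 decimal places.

v 1.064 -0.594 1.75
v 1.817 -1.247 1.666
v 1.669 -1.639 3.386
v 0.916 -0.986 3.47
v 2.06 -0.628 1.828
v 1.912 -1.02 3.548
v 1.837 0.006 1.954
v 1.689 -0.386 3.673
v 1.253 0.36 1.984
v 1.105 -0.032 3.703
v 0.58 0.267 1.905
v 0.432 -0.125 3.624
v 0.133 -0.229 1.753
v -0.015 -0.621 3.473
v 0.122 -0.895 1.6
v -0.026 -1.287 3.32
v 0.552 -1.421 1.518
v 0.404 -1.813 3.237
v 1.221 -1.56 1.544
v 1.073 -1.952 3.263
v -2.487 -0.182 1.14
v -1.947 0.027 1.256
v -2.913 0.342 2.18
v -2.055 0.22 1.115
v -2.249 0.333 0.978
v -2.49 0.344 0.874
v -2.73 0.251 0.822
v -2.922 0.072 0.833
v -3.027 -0.157 0.905
v -3.026 -0.391 1.024
v -2.918 -0.584 1.166
v -2.724 -0.697 1.302
v -2.483 -0.708 1.407
v -2.243 -0.615 1.458
v -2.051 -0.436 1.447
v -1.946 -0.207 1.375
v 2.189 0.364 -1.201
v 1.416 -0.918 0.081
v 3.231 0.722 -0.214
v 2.459 -0.559 1.068
v 2.981 -0.601 -1.688
v 2.209 -1.882 -0.406
v 4.024 -0.242 -0.701
v 3.251 -1.524 0.581
f 2 1 5
f 2 5 3
f 3 5 6
f 3 6 4
f 5 1 7
f 5 7 6
f 6 7 8
f 6 8 4
f 7 1 9
f 7 9 8
f 8 9 10
f 8 10 4
f 9 1 11
f 9 11 10
f 10 11 12
f 10 12 4
f 11 1 13
f 11 13 12
f 12 13 14
f 12 14 4
f 13 1 15
f 13 15 14
f 14 15 16
f 14 16 4
f 15 1 17
f 15 17 16
f 16 17 18
f 16 18 4
f 17 1 19
f 17 19 18
f 18 19 20
f 18 20 4
f 19 1 2
f 19 2 20
f 20 2 3
f 20 3 4
f 22 21 24
f 22 24 23
f 24 21 25
f 24 25 23
f 25 21 26
f 25 26 23
f 26 21 27
f 26 27 23
f 27 21 28
f 27 28 23
f 28 21 29
f 28 29 23
f 29 21 30
f 29 30 23
f 30 21 31
f 30 31 23
f 31 21 32
f 31 32 23
f 32 21 33
f 32 33 23
f 33 21 34
f 33 34 23
f 34 21 35
f 34 35 23
f 35 21 36
f 35 36 23
f 36 21 22
f 36 22 23
f 38 40 37
f 41 38 37
f 37 40 39
f 39 41 37
f 38 44 40
f 42 38 41
f 42 44 38
f 40 44 39
f 43 41 39
f 39 44 43
f 43 42 41
f 44 42 43



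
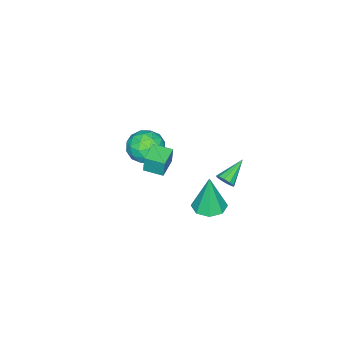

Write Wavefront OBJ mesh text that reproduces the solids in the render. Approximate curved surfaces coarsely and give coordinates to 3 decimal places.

v -0.63 3.594 -0.486
v -0.376 3.695 -0.067
v -1.87 3.766 0.226
v -0.424 3.962 -0.216
v -0.551 4.088 -0.468
v -0.708 4.025 -0.727
v -0.835 3.798 -0.893
v -0.884 3.493 -0.904
v -0.835 3.227 -0.755
v -0.708 3.101 -0.503
v -0.551 3.163 -0.245
v -0.424 3.39 -0.078
v 0.641 3.551 -1.28
v 1.09 2.842 -1.285
v 0.659 3.549 0.74
v 1.46 3.368 -1.288
v 1.35 4.001 -1.286
v 0.825 4.371 -1.281
v 0.191 4.261 -1.275
v -0.179 3.735 -1.272
v -0.069 3.102 -1.274
v 0.457 2.732 -1.279
v -4.1 -2.286 -2.696
v -3.216 -1.737 -2.66
v -3.364 -3.403 -3.72
v -2.48 -2.854 -3.684
v -2.812 -3.363 -2.838
v -3.267 -2.672 -2.206
v -3.313 -2.468 -4.174
v -3.768 -1.777 -3.542
v -2.73 -1.849 -3.573
v -2.42 -2.402 -2.748
v -4.16 -2.738 -3.632
v -3.85 -3.291 -2.807
v -3.723 -1.914 -2.588
v -2.857 -3.226 -3.792
v -3.052 -3.525 -3.295
v -2.533 -3.203 -3.274
v -3.752 -2.463 -2.321
v -3.233 -2.141 -2.3
v -2.995 -3.096 -2.405
v -3.347 -2.999 -4.08
v -2.828 -2.677 -4.059
v -4.047 -1.937 -3.106
v -3.528 -1.615 -3.085
v -3.585 -2.044 -3.975
v -2.917 -1.657 -3.104
v -2.485 -2.313 -3.706
v -2.974 -2.086 -3.994
v -3.242 -1.681 -3.622
v -2.735 -1.982 -2.618
v -2.303 -2.638 -3.22
v -2.498 -2.937 -2.723
v -2.765 -2.532 -2.351
v -2.45 -2.048 -3.155
v -4.277 -2.502 -3.16
v -3.845 -3.158 -3.762
v -3.815 -2.608 -4.029
v -4.082 -2.203 -3.657
v -4.095 -2.827 -2.674
v -3.663 -3.483 -3.276
v -3.338 -3.459 -2.758
v -3.606 -3.054 -2.386
v -4.13 -3.092 -3.225
v -1.05 -0.705 -1.163
v -1.015 -0.605 -0.179
v -1.283 0.263 -1.254
v -1.247 0.364 -0.27
v 0.067 -0.444 -1.23
v 0.103 -0.343 -0.246
v -0.165 0.525 -1.321
v -0.13 0.625 -0.337
f 2 1 4
f 2 4 3
f 4 1 5
f 4 5 3
f 5 1 6
f 5 6 3
f 6 1 7
f 6 7 3
f 7 1 8
f 7 8 3
f 8 1 9
f 8 9 3
f 9 1 10
f 9 10 3
f 10 1 11
f 10 11 3
f 11 1 12
f 11 12 3
f 12 1 2
f 12 2 3
f 14 13 16
f 14 16 15
f 16 13 17
f 16 17 15
f 17 13 18
f 17 18 15
f 18 13 19
f 18 19 15
f 19 13 20
f 19 20 15
f 20 13 21
f 20 21 15
f 21 13 22
f 21 22 15
f 22 13 14
f 22 14 15
f 23 60 39
f 60 34 63
f 39 63 28
f 60 63 39
f 23 39 35
f 39 28 40
f 35 40 24
f 39 40 35
f 23 35 44
f 35 24 45
f 44 45 30
f 35 45 44
f 23 44 56
f 44 30 59
f 56 59 33
f 44 59 56
f 23 56 60
f 56 33 64
f 60 64 34
f 56 64 60
f 24 40 51
f 40 28 54
f 51 54 32
f 40 54 51
f 28 63 41
f 63 34 62
f 41 62 27
f 63 62 41
f 34 64 61
f 64 33 57
f 61 57 25
f 64 57 61
f 33 59 58
f 59 30 46
f 58 46 29
f 59 46 58
f 30 45 50
f 45 24 47
f 50 47 31
f 45 47 50
f 26 52 38
f 52 32 53
f 38 53 27
f 52 53 38
f 26 38 36
f 38 27 37
f 36 37 25
f 38 37 36
f 26 36 43
f 36 25 42
f 43 42 29
f 36 42 43
f 26 43 48
f 43 29 49
f 48 49 31
f 43 49 48
f 26 48 52
f 48 31 55
f 52 55 32
f 48 55 52
f 27 53 41
f 53 32 54
f 41 54 28
f 53 54 41
f 25 37 61
f 37 27 62
f 61 62 34
f 37 62 61
f 29 42 58
f 42 25 57
f 58 57 33
f 42 57 58
f 31 49 50
f 49 29 46
f 50 46 30
f 49 46 50
f 32 55 51
f 55 31 47
f 51 47 24
f 55 47 51
f 66 68 65
f 69 66 65
f 65 68 67
f 67 69 65
f 66 72 68
f 70 66 69
f 70 72 66
f 68 72 67
f 71 69 67
f 67 72 71
f 71 70 69
f 72 70 71



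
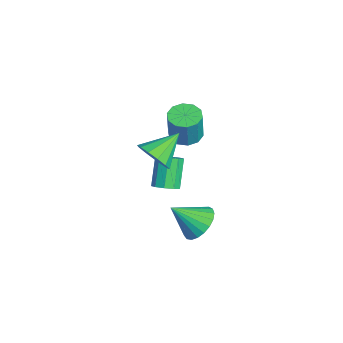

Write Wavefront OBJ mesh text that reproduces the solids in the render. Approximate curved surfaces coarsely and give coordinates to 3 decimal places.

v -2.557 1.597 -0.915
v -1.981 1.117 -1.092
v -1.608 1.003 0.439
v -2.183 1.483 0.615
v -1.81 1.561 -1.1
v -1.437 1.447 0.431
v -1.924 2.019 -1.038
v -1.551 1.905 0.493
v -2.28 2.316 -0.929
v -1.907 2.201 0.602
v -2.742 2.338 -0.815
v -2.368 2.224 0.716
v -3.132 2.077 -0.739
v -2.759 1.963 0.792
v -3.303 1.633 -0.731
v -2.93 1.519 0.8
v -3.189 1.175 -0.793
v -2.816 1.061 0.738
v -2.833 0.879 -0.902
v -2.46 0.764 0.629
v -2.372 0.856 -1.016
v -1.998 0.742 0.515
v 2.764 1.182 -2.232
v 3.657 1.225 -2.061
v 2.616 0.038 -1.168
v 3.517 1.474 -1.813
v 3.248 1.673 -1.637
v 2.894 1.787 -1.564
v 2.518 1.796 -1.607
v 2.185 1.699 -1.758
v 1.952 1.513 -1.99
v 1.859 1.27 -2.265
v 1.923 1.011 -2.534
v 2.133 0.782 -2.751
v 2.451 0.623 -2.878
v 2.824 0.56 -2.893
v 3.186 0.604 -2.794
v 3.476 0.749 -2.598
v 3.643 0.969 -2.339
v 0.461 0.208 -1.759
v 0.925 0.07 -1.388
v 0.063 0.393 -0.19
v -0.401 0.532 -0.561
v 0.938 0.475 -1.487
v 0.076 0.798 -0.29
v 0.728 0.755 -1.714
v -0.134 1.078 -0.517
v 0.393 0.78 -1.962
v -0.469 1.103 -0.764
v 0.089 0.537 -2.114
v -0.772 0.86 -0.917
v -0.04 0.14 -2.1
v -0.901 0.463 -0.903
v 0.065 -0.224 -1.927
v -0.797 0.099 -0.729
v 0.355 -0.386 -1.674
v -0.506 -0.063 -0.477
v 0.694 -0.27 -1.461
v -0.167 0.053 -0.264
v 0.798 -0.358 0.583
v 1.234 -0.636 1.307
v 0.142 0.838 1.437
v 1.536 -0.307 1.079
v 1.603 0.006 0.693
v 1.415 0.203 0.272
v 1.032 0.223 -0.05
v 0.574 0.058 -0.172
v 0.187 -0.239 -0.053
v -0.005 -0.574 0.267
v 0.057 -0.84 0.687
v 0.355 -0.953 1.075
v 0.794 -0.877 1.306
f 2 1 5
f 2 5 3
f 3 5 6
f 3 6 4
f 5 1 7
f 5 7 6
f 6 7 8
f 6 8 4
f 7 1 9
f 7 9 8
f 8 9 10
f 8 10 4
f 9 1 11
f 9 11 10
f 10 11 12
f 10 12 4
f 11 1 13
f 11 13 12
f 12 13 14
f 12 14 4
f 13 1 15
f 13 15 14
f 14 15 16
f 14 16 4
f 15 1 17
f 15 17 16
f 16 17 18
f 16 18 4
f 17 1 19
f 17 19 18
f 18 19 20
f 18 20 4
f 19 1 21
f 19 21 20
f 20 21 22
f 20 22 4
f 21 1 2
f 21 2 22
f 22 2 3
f 22 3 4
f 24 23 26
f 24 26 25
f 26 23 27
f 26 27 25
f 27 23 28
f 27 28 25
f 28 23 29
f 28 29 25
f 29 23 30
f 29 30 25
f 30 23 31
f 30 31 25
f 31 23 32
f 31 32 25
f 32 23 33
f 32 33 25
f 33 23 34
f 33 34 25
f 34 23 35
f 34 35 25
f 35 23 36
f 35 36 25
f 36 23 37
f 36 37 25
f 37 23 38
f 37 38 25
f 38 23 39
f 38 39 25
f 39 23 24
f 39 24 25
f 41 40 44
f 41 44 42
f 42 44 45
f 42 45 43
f 44 40 46
f 44 46 45
f 45 46 47
f 45 47 43
f 46 40 48
f 46 48 47
f 47 48 49
f 47 49 43
f 48 40 50
f 48 50 49
f 49 50 51
f 49 51 43
f 50 40 52
f 50 52 51
f 51 52 53
f 51 53 43
f 52 40 54
f 52 54 53
f 53 54 55
f 53 55 43
f 54 40 56
f 54 56 55
f 55 56 57
f 55 57 43
f 56 40 58
f 56 58 57
f 57 58 59
f 57 59 43
f 58 40 41
f 58 41 59
f 59 41 42
f 59 42 43
f 61 60 63
f 61 63 62
f 63 60 64
f 63 64 62
f 64 60 65
f 64 65 62
f 65 60 66
f 65 66 62
f 66 60 67
f 66 67 62
f 67 60 68
f 67 68 62
f 68 60 69
f 68 69 62
f 69 60 70
f 69 70 62
f 70 60 71
f 70 71 62
f 71 60 72
f 71 72 62
f 72 60 61
f 72 61 62



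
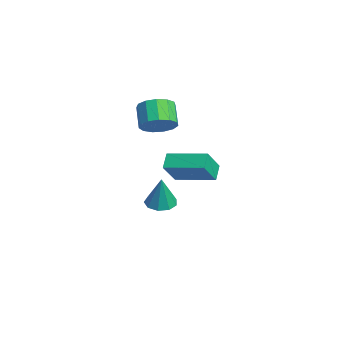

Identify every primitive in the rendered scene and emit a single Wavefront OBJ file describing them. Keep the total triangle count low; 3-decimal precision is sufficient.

v -1.74 3.686 -4.421
v -1.364 4.329 -4.501
v -1.3 3.634 -2.779
v -1.85 4.426 -4.368
v -2.284 4.176 -4.259
v -2.464 3.696 -4.226
v -2.305 3.212 -4.284
v -1.882 2.949 -4.406
v -1.392 3.031 -4.534
v -1.065 3.419 -4.61
v -1.054 3.932 -4.597
v 2.625 3.419 -0.964
v 2.045 3.7 -0.424
v 3.636 4.94 -0.668
v 3.056 5.22 -0.128
v 3.304 2.76 0.108
v 2.724 3.04 0.648
v 4.315 4.28 0.404
v 3.735 4.561 0.944
v -0.019 3.255 1.099
v 0.42 2.713 1.602
v -0.482 2.783 2.464
v -0.921 3.325 1.961
v 0.568 3.159 1.721
v -0.335 3.229 2.583
v 0.529 3.636 1.642
v -0.373 3.705 2.504
v 0.316 3.992 1.391
v -0.586 4.061 2.253
v -0.003 4.114 1.047
v -0.905 4.183 1.909
v -0.327 3.963 0.72
v -1.229 4.032 1.582
v -0.553 3.588 0.513
v -1.456 3.657 1.375
v -0.61 3.107 0.492
v -1.512 3.176 1.354
v -0.479 2.673 0.664
v -1.381 2.743 1.526
v -0.202 2.424 0.974
v -1.104 2.494 1.836
v 0.133 2.439 1.324
v -0.769 2.509 2.186
f 2 1 4
f 2 4 3
f 4 1 5
f 4 5 3
f 5 1 6
f 5 6 3
f 6 1 7
f 6 7 3
f 7 1 8
f 7 8 3
f 8 1 9
f 8 9 3
f 9 1 10
f 9 10 3
f 10 1 11
f 10 11 3
f 11 1 2
f 11 2 3
f 13 15 12
f 16 13 12
f 12 15 14
f 14 16 12
f 13 19 15
f 17 13 16
f 17 19 13
f 15 19 14
f 18 16 14
f 14 19 18
f 18 17 16
f 19 17 18
f 21 20 24
f 21 24 22
f 22 24 25
f 22 25 23
f 24 20 26
f 24 26 25
f 25 26 27
f 25 27 23
f 26 20 28
f 26 28 27
f 27 28 29
f 27 29 23
f 28 20 30
f 28 30 29
f 29 30 31
f 29 31 23
f 30 20 32
f 30 32 31
f 31 32 33
f 31 33 23
f 32 20 34
f 32 34 33
f 33 34 35
f 33 35 23
f 34 20 36
f 34 36 35
f 35 36 37
f 35 37 23
f 36 20 38
f 36 38 37
f 37 38 39
f 37 39 23
f 38 20 40
f 38 40 39
f 39 40 41
f 39 41 23
f 40 20 42
f 40 42 41
f 41 42 43
f 41 43 23
f 42 20 21
f 42 21 43
f 43 21 22
f 43 22 23



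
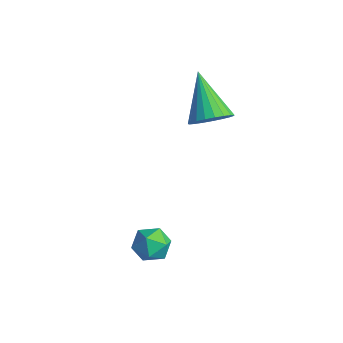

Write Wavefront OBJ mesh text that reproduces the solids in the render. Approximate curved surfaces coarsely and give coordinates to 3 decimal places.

v 3.876 -3.256 -2.457
v 4.503 -3.419 -2.674
v 3.437 -3.841 -3.286
v 4.064 -4.004 -3.503
v 3.828 -4.261 -2.916
v 4.099 -3.9 -2.403
v 3.841 -3.36 -3.557
v 4.112 -2.999 -3.044
v 4.481 -3.483 -3.354
v 4.474 -4.04 -2.957
v 3.466 -3.22 -3.003
v 3.459 -3.777 -2.606
v 1.599 0.22 -0.574
v 1.987 0.838 -0.364
v 0.261 0.62 0.714
v 1.801 0.952 -0.592
v 1.58 0.939 -0.818
v 1.362 0.802 -1.001
v 1.185 0.565 -1.111
v 1.08 0.267 -1.128
v 1.064 -0.039 -1.049
v 1.141 -0.3 -0.888
v 1.297 -0.471 -0.673
v 1.505 -0.523 -0.441
v 1.729 -0.446 -0.232
v 1.931 -0.254 -0.082
v 2.075 0.019 -0.017
v 2.137 0.327 -0.049
v 2.106 0.617 -0.171
f 1 12 6
f 1 6 2
f 1 2 8
f 1 8 11
f 1 11 12
f 2 6 10
f 6 12 5
f 12 11 3
f 11 8 7
f 8 2 9
f 4 10 5
f 4 5 3
f 4 3 7
f 4 7 9
f 4 9 10
f 5 10 6
f 3 5 12
f 7 3 11
f 9 7 8
f 10 9 2
f 14 13 16
f 14 16 15
f 16 13 17
f 16 17 15
f 17 13 18
f 17 18 15
f 18 13 19
f 18 19 15
f 19 13 20
f 19 20 15
f 20 13 21
f 20 21 15
f 21 13 22
f 21 22 15
f 22 13 23
f 22 23 15
f 23 13 24
f 23 24 15
f 24 13 25
f 24 25 15
f 25 13 26
f 25 26 15
f 26 13 27
f 26 27 15
f 27 13 28
f 27 28 15
f 28 13 29
f 28 29 15
f 29 13 14
f 29 14 15



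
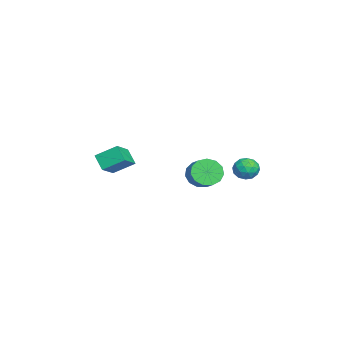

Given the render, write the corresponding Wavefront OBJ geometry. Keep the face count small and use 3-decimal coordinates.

v 2.67 0.945 -1.213
v 3.024 1.246 -2.018
v 3.904 1.617 -1.492
v 3.55 1.315 -0.687
v 2.741 1.642 -1.824
v 3.621 2.013 -1.298
v 2.436 1.816 -1.436
v 3.315 2.187 -0.91
v 2.204 1.714 -0.977
v 3.084 2.085 -0.451
v 2.121 1.368 -0.593
v 3.001 1.738 -0.067
v 2.212 0.887 -0.406
v 3.092 1.258 0.12
v 2.448 0.424 -0.475
v 3.328 0.795 0.051
v 2.755 0.127 -0.778
v 3.635 0.498 -0.252
v 3.035 0.089 -1.22
v 3.915 0.46 -0.694
v 3.199 0.323 -1.659
v 4.079 0.694 -1.133
v 3.195 0.754 -1.957
v 4.075 1.125 -1.431
v 2.726 3.46 -0.21
v 3.055 3.045 -0.794
v 1.665 3.595 -0.906
v 1.994 3.18 -1.49
v 1.799 2.824 -0.814
v 2.455 2.74 -0.384
v 2.265 3.9 -1.316
v 2.921 3.816 -0.886
v 2.771 3.316 -1.477
v 2.483 2.651 -1.167
v 2.237 3.989 -0.533
v 1.949 3.324 -0.223
v 2.984 3.241 -0.441
v 1.736 3.399 -1.259
v 1.621 3.19 -0.862
v 1.815 2.946 -1.205
v 2.631 3.062 -0.2
v 2.824 2.818 -0.543
v 2.086 2.688 -0.554
v 1.896 3.822 -1.157
v 2.089 3.578 -1.5
v 2.905 3.694 -0.495
v 3.099 3.45 -0.838
v 2.634 3.952 -1.146
v 3.01 3.156 -1.186
v 2.387 3.235 -1.595
v 2.546 3.659 -1.493
v 2.931 3.61 -1.24
v 2.841 2.765 -1.003
v 2.217 2.844 -1.412
v 2.102 2.635 -1.015
v 2.488 2.586 -0.762
v 2.674 2.925 -1.405
v 2.503 3.796 -0.288
v 1.879 3.875 -0.697
v 2.232 4.054 -0.938
v 2.618 4.005 -0.685
v 2.333 3.405 -0.105
v 1.71 3.484 -0.514
v 1.789 3.03 -0.46
v 2.174 2.981 -0.207
v 2.046 3.715 -0.295
v 0.715 -4.085 -2.113
v 0.059 -4.574 -1.32
v 0.712 -2.841 -1.347
v 0.055 -3.331 -0.555
v 1.925 -4.529 -1.385
v 1.268 -5.019 -0.593
v 1.921 -3.286 -0.62
v 1.265 -3.775 0.173
f 2 1 5
f 2 5 3
f 3 5 6
f 3 6 4
f 5 1 7
f 5 7 6
f 6 7 8
f 6 8 4
f 7 1 9
f 7 9 8
f 8 9 10
f 8 10 4
f 9 1 11
f 9 11 10
f 10 11 12
f 10 12 4
f 11 1 13
f 11 13 12
f 12 13 14
f 12 14 4
f 13 1 15
f 13 15 14
f 14 15 16
f 14 16 4
f 15 1 17
f 15 17 16
f 16 17 18
f 16 18 4
f 17 1 19
f 17 19 18
f 18 19 20
f 18 20 4
f 19 1 21
f 19 21 20
f 20 21 22
f 20 22 4
f 21 1 23
f 21 23 22
f 22 23 24
f 22 24 4
f 23 1 2
f 23 2 24
f 24 2 3
f 24 3 4
f 25 62 41
f 62 36 65
f 41 65 30
f 62 65 41
f 25 41 37
f 41 30 42
f 37 42 26
f 41 42 37
f 25 37 46
f 37 26 47
f 46 47 32
f 37 47 46
f 25 46 58
f 46 32 61
f 58 61 35
f 46 61 58
f 25 58 62
f 58 35 66
f 62 66 36
f 58 66 62
f 26 42 53
f 42 30 56
f 53 56 34
f 42 56 53
f 30 65 43
f 65 36 64
f 43 64 29
f 65 64 43
f 36 66 63
f 66 35 59
f 63 59 27
f 66 59 63
f 35 61 60
f 61 32 48
f 60 48 31
f 61 48 60
f 32 47 52
f 47 26 49
f 52 49 33
f 47 49 52
f 28 54 40
f 54 34 55
f 40 55 29
f 54 55 40
f 28 40 38
f 40 29 39
f 38 39 27
f 40 39 38
f 28 38 45
f 38 27 44
f 45 44 31
f 38 44 45
f 28 45 50
f 45 31 51
f 50 51 33
f 45 51 50
f 28 50 54
f 50 33 57
f 54 57 34
f 50 57 54
f 29 55 43
f 55 34 56
f 43 56 30
f 55 56 43
f 27 39 63
f 39 29 64
f 63 64 36
f 39 64 63
f 31 44 60
f 44 27 59
f 60 59 35
f 44 59 60
f 33 51 52
f 51 31 48
f 52 48 32
f 51 48 52
f 34 57 53
f 57 33 49
f 53 49 26
f 57 49 53
f 68 70 67
f 71 68 67
f 67 70 69
f 69 71 67
f 68 74 70
f 72 68 71
f 72 74 68
f 70 74 69
f 73 71 69
f 69 74 73
f 73 72 71
f 74 72 73



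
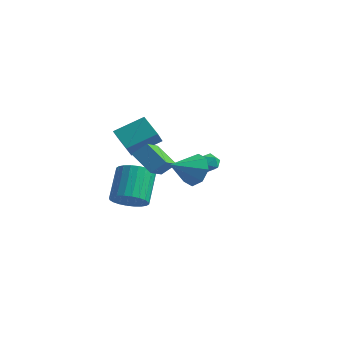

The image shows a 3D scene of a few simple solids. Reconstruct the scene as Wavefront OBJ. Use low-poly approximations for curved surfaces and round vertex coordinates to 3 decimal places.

v -0.948 3.599 -0.88
v -0.448 3.402 -1.336
v -0.732 2.678 -0.244
v -0.232 2.481 -0.7
v -0.136 3.051 -0.297
v -0.27 3.62 -0.69
v -0.91 2.46 -0.89
v -1.044 3.029 -1.283
v -0.425 2.698 -1.342
v 0.053 3.063 -0.975
v -1.233 3.017 -0.605
v -0.755 3.382 -0.238
v 0.449 -1.969 0.183
v 1.282 -3.722 1.061
v -0.785 -2.047 1.199
v 0.049 -3.8 2.077
v 0.971 -1.38 0.863
v 1.805 -3.133 1.741
v -0.262 -1.458 1.879
v 0.571 -3.211 2.757
v -1.141 -2.709 -1.961
v -0.489 -3.201 -1.286
v -1.166 -1.904 0.316
v -1.819 -1.411 -0.359
v -0.245 -2.899 -1.428
v -0.922 -1.602 0.174
v -0.138 -2.568 -1.651
v -0.815 -1.27 -0.049
v -0.183 -2.258 -1.921
v -0.86 -0.96 -0.319
v -0.374 -2.016 -2.197
v -1.051 -0.719 -0.595
v -0.682 -1.88 -2.437
v -1.359 -0.583 -0.835
v -1.06 -1.871 -2.605
v -1.737 -0.573 -1.003
v -1.45 -1.988 -2.675
v -2.128 -0.691 -1.073
v -1.794 -2.216 -2.636
v -2.471 -0.919 -1.034
v -2.038 -2.518 -2.494
v -2.715 -1.221 -0.892
v -2.145 -2.85 -2.271
v -2.822 -1.552 -0.669
v -2.1 -3.16 -2.001
v -2.777 -1.862 -0.399
v -1.909 -3.401 -1.725
v -2.586 -2.104 -0.123
v -1.601 -3.537 -1.485
v -2.278 -2.24 0.117
v -1.223 -3.547 -1.317
v -1.9 -2.249 0.285
v -0.832 -3.429 -1.247
v -1.51 -2.132 0.355
v -3.266 -0.185 0.029
v -2.776 -1.109 0.944
v -4.452 0.063 0.914
v -3.961 -0.861 1.83
v -2.299 1.221 0.93
v -1.808 0.297 1.846
v -3.484 1.469 1.816
v -2.994 0.545 2.731
v 3.324 -2.673 1.483
v 3.867 -2.427 2.36
v 2.876 -4.087 2.157
v 3.098 -2.17 2.389
v 2.462 -2.207 1.887
v 2.331 -2.517 1.149
v 2.781 -2.918 0.607
v 3.55 -3.175 0.578
v 4.187 -3.138 1.079
v 4.318 -2.828 1.818
f 1 12 6
f 1 6 2
f 1 2 8
f 1 8 11
f 1 11 12
f 2 6 10
f 6 12 5
f 12 11 3
f 11 8 7
f 8 2 9
f 4 10 5
f 4 5 3
f 4 3 7
f 4 7 9
f 4 9 10
f 5 10 6
f 3 5 12
f 7 3 11
f 9 7 8
f 10 9 2
f 14 16 13
f 17 14 13
f 13 16 15
f 15 17 13
f 14 20 16
f 18 14 17
f 18 20 14
f 16 20 15
f 19 17 15
f 15 20 19
f 19 18 17
f 20 18 19
f 22 21 25
f 22 25 23
f 23 25 26
f 23 26 24
f 25 21 27
f 25 27 26
f 26 27 28
f 26 28 24
f 27 21 29
f 27 29 28
f 28 29 30
f 28 30 24
f 29 21 31
f 29 31 30
f 30 31 32
f 30 32 24
f 31 21 33
f 31 33 32
f 32 33 34
f 32 34 24
f 33 21 35
f 33 35 34
f 34 35 36
f 34 36 24
f 35 21 37
f 35 37 36
f 36 37 38
f 36 38 24
f 37 21 39
f 37 39 38
f 38 39 40
f 38 40 24
f 39 21 41
f 39 41 40
f 40 41 42
f 40 42 24
f 41 21 43
f 41 43 42
f 42 43 44
f 42 44 24
f 43 21 45
f 43 45 44
f 44 45 46
f 44 46 24
f 45 21 47
f 45 47 46
f 46 47 48
f 46 48 24
f 47 21 49
f 47 49 48
f 48 49 50
f 48 50 24
f 49 21 51
f 49 51 50
f 50 51 52
f 50 52 24
f 51 21 53
f 51 53 52
f 52 53 54
f 52 54 24
f 53 21 22
f 53 22 54
f 54 22 23
f 54 23 24
f 56 58 55
f 59 56 55
f 55 58 57
f 57 59 55
f 56 62 58
f 60 56 59
f 60 62 56
f 58 62 57
f 61 59 57
f 57 62 61
f 61 60 59
f 62 60 61
f 64 63 66
f 64 66 65
f 66 63 67
f 66 67 65
f 67 63 68
f 67 68 65
f 68 63 69
f 68 69 65
f 69 63 70
f 69 70 65
f 70 63 71
f 70 71 65
f 71 63 72
f 71 72 65
f 72 63 64
f 72 64 65

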